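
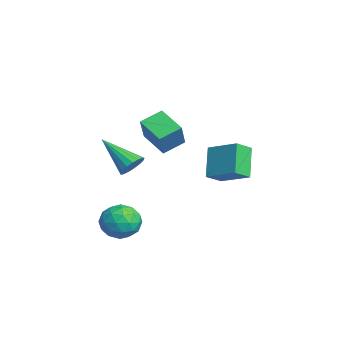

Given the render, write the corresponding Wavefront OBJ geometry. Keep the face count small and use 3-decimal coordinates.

v -1.255 -2.858 -3.37
v -0.604 -2.076 -3.21
v -0.576 -3.684 -2.09
v 0.075 -2.902 -1.93
v -0.931 -2.784 -1.736
v -1.35 -2.273 -2.527
v 0.17 -3.487 -2.773
v -0.249 -2.976 -3.564
v 0.277 -2.464 -2.841
v -0.403 -2.03 -2.2
v -0.777 -3.73 -3.1
v -1.457 -3.296 -2.459
v -0.989 -2.395 -3.402
v -0.191 -3.365 -1.898
v -0.782 -3.296 -1.784
v -0.4 -2.836 -1.69
v -1.427 -2.511 -3.001
v -1.045 -2.051 -2.907
v -1.237 -2.467 -2.041
v -0.135 -3.709 -2.393
v 0.247 -3.249 -2.299
v -0.78 -2.924 -3.61
v -0.398 -2.464 -3.516
v 0.057 -3.293 -3.259
v -0.089 -2.163 -3.091
v 0.31 -2.648 -2.339
v 0.366 -2.992 -2.834
v 0.12 -2.692 -3.299
v -0.488 -1.907 -2.715
v -0.09 -2.393 -1.962
v -0.681 -2.323 -1.848
v -0.927 -2.023 -2.313
v 0.029 -2.136 -2.498
v -1.09 -3.367 -3.338
v -0.692 -3.853 -2.585
v -0.253 -3.737 -2.987
v -0.499 -3.437 -3.452
v -1.49 -3.112 -2.961
v -1.091 -3.597 -2.209
v -1.3 -3.068 -2.001
v -1.546 -2.768 -2.466
v -1.209 -3.624 -2.802
v -2.802 2.315 -1.66
v -2.385 1.488 -1.105
v -3.904 2.676 -0.297
v -3.487 1.849 0.259
v -1.613 3.371 -0.979
v -1.196 2.544 -0.423
v -2.715 3.732 0.385
v -2.298 2.905 0.94
v -1.071 -0.807 1.21
v -2.32 -1.42 1.823
v -1.364 0.258 1.679
v -2.612 -0.355 2.292
v -0.288 -1.145 2.468
v -1.536 -1.758 3.081
v -0.58 -0.08 2.937
v -1.829 -0.693 3.55
v -0.728 -2.286 0.709
v -0.35 -2.086 1.276
v -1.992 -3.414 1.951
v -0.589 -1.847 1.25
v -0.861 -1.708 1.1
v -1.102 -1.701 0.86
v -1.257 -1.829 0.586
v -1.292 -2.061 0.341
v -1.197 -2.344 0.179
v -0.995 -2.615 0.139
v -0.732 -2.81 0.23
v -0.468 -2.885 0.431
v -0.263 -2.822 0.695
v -0.166 -2.637 0.963
v -0.197 -2.372 1.172
f 1 38 17
f 38 12 41
f 17 41 6
f 38 41 17
f 1 17 13
f 17 6 18
f 13 18 2
f 17 18 13
f 1 13 22
f 13 2 23
f 22 23 8
f 13 23 22
f 1 22 34
f 22 8 37
f 34 37 11
f 22 37 34
f 1 34 38
f 34 11 42
f 38 42 12
f 34 42 38
f 2 18 29
f 18 6 32
f 29 32 10
f 18 32 29
f 6 41 19
f 41 12 40
f 19 40 5
f 41 40 19
f 12 42 39
f 42 11 35
f 39 35 3
f 42 35 39
f 11 37 36
f 37 8 24
f 36 24 7
f 37 24 36
f 8 23 28
f 23 2 25
f 28 25 9
f 23 25 28
f 4 30 16
f 30 10 31
f 16 31 5
f 30 31 16
f 4 16 14
f 16 5 15
f 14 15 3
f 16 15 14
f 4 14 21
f 14 3 20
f 21 20 7
f 14 20 21
f 4 21 26
f 21 7 27
f 26 27 9
f 21 27 26
f 4 26 30
f 26 9 33
f 30 33 10
f 26 33 30
f 5 31 19
f 31 10 32
f 19 32 6
f 31 32 19
f 3 15 39
f 15 5 40
f 39 40 12
f 15 40 39
f 7 20 36
f 20 3 35
f 36 35 11
f 20 35 36
f 9 27 28
f 27 7 24
f 28 24 8
f 27 24 28
f 10 33 29
f 33 9 25
f 29 25 2
f 33 25 29
f 44 46 43
f 47 44 43
f 43 46 45
f 45 47 43
f 44 50 46
f 48 44 47
f 48 50 44
f 46 50 45
f 49 47 45
f 45 50 49
f 49 48 47
f 50 48 49
f 52 54 51
f 55 52 51
f 51 54 53
f 53 55 51
f 52 58 54
f 56 52 55
f 56 58 52
f 54 58 53
f 57 55 53
f 53 58 57
f 57 56 55
f 58 56 57
f 60 59 62
f 60 62 61
f 62 59 63
f 62 63 61
f 63 59 64
f 63 64 61
f 64 59 65
f 64 65 61
f 65 59 66
f 65 66 61
f 66 59 67
f 66 67 61
f 67 59 68
f 67 68 61
f 68 59 69
f 68 69 61
f 69 59 70
f 69 70 61
f 70 59 71
f 70 71 61
f 71 59 72
f 71 72 61
f 72 59 73
f 72 73 61
f 73 59 60
f 73 60 61



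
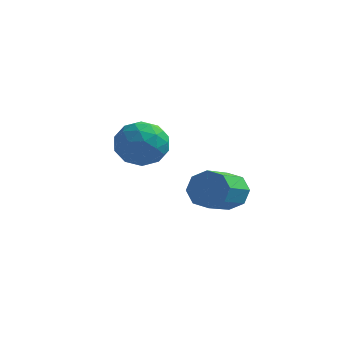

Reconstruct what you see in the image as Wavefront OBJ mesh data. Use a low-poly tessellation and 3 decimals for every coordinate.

v -3.047 0.801 3.561
v -2.067 0.137 3.667
v -3.713 -0.397 2.213
v -2.733 -1.061 2.319
v -3.525 -1.027 3.203
v -3.114 -0.286 4.037
v -2.666 0.026 1.843
v -2.255 0.767 2.677
v -1.832 -0.341 2.605
v -2.363 -0.992 3.446
v -3.417 0.732 2.434
v -3.948 0.081 3.275
v -2.499 0.574 3.732
v -3.281 -0.834 2.148
v -3.747 -0.814 2.668
v -3.171 -1.204 2.73
v -3.114 0.325 3.95
v -2.538 -0.065 4.012
v -3.395 -0.749 3.739
v -3.242 -0.195 1.868
v -2.666 -0.585 1.93
v -2.609 0.944 3.15
v -2.033 0.554 3.212
v -2.385 0.489 2.141
v -1.784 -0.097 3.17
v -2.176 -0.801 2.378
v -2.136 -0.162 2.099
v -1.895 0.273 2.588
v -2.096 -0.479 3.664
v -2.488 -1.184 2.872
v -2.953 -1.164 3.392
v -2.712 -0.728 3.882
v -1.958 -0.761 3.04
v -3.292 0.924 3.008
v -3.684 0.219 2.216
v -3.068 0.468 1.998
v -2.827 0.904 2.488
v -3.604 0.541 3.502
v -3.996 -0.163 2.71
v -3.885 -0.533 3.292
v -3.644 -0.098 3.781
v -3.822 0.501 2.84
v 1.534 -1.943 1.807
v 2.013 -1.673 2.507
v 1.885 -3.326 3.233
v 1.406 -3.597 2.533
v 1.344 -1.582 2.598
v 1.216 -3.235 3.324
v 0.786 -1.702 2.225
v 0.658 -3.355 2.951
v 0.667 -1.964 1.608
v 0.539 -3.617 2.334
v 1.055 -2.214 1.107
v 0.927 -3.867 1.833
v 1.724 -2.305 1.016
v 1.596 -3.958 1.742
v 2.282 -2.185 1.389
v 2.154 -3.838 2.115
v 2.401 -1.923 2.006
v 2.273 -3.576 2.732
f 1 38 17
f 38 12 41
f 17 41 6
f 38 41 17
f 1 17 13
f 17 6 18
f 13 18 2
f 17 18 13
f 1 13 22
f 13 2 23
f 22 23 8
f 13 23 22
f 1 22 34
f 22 8 37
f 34 37 11
f 22 37 34
f 1 34 38
f 34 11 42
f 38 42 12
f 34 42 38
f 2 18 29
f 18 6 32
f 29 32 10
f 18 32 29
f 6 41 19
f 41 12 40
f 19 40 5
f 41 40 19
f 12 42 39
f 42 11 35
f 39 35 3
f 42 35 39
f 11 37 36
f 37 8 24
f 36 24 7
f 37 24 36
f 8 23 28
f 23 2 25
f 28 25 9
f 23 25 28
f 4 30 16
f 30 10 31
f 16 31 5
f 30 31 16
f 4 16 14
f 16 5 15
f 14 15 3
f 16 15 14
f 4 14 21
f 14 3 20
f 21 20 7
f 14 20 21
f 4 21 26
f 21 7 27
f 26 27 9
f 21 27 26
f 4 26 30
f 26 9 33
f 30 33 10
f 26 33 30
f 5 31 19
f 31 10 32
f 19 32 6
f 31 32 19
f 3 15 39
f 15 5 40
f 39 40 12
f 15 40 39
f 7 20 36
f 20 3 35
f 36 35 11
f 20 35 36
f 9 27 28
f 27 7 24
f 28 24 8
f 27 24 28
f 10 33 29
f 33 9 25
f 29 25 2
f 33 25 29
f 44 43 47
f 44 47 45
f 45 47 48
f 45 48 46
f 47 43 49
f 47 49 48
f 48 49 50
f 48 50 46
f 49 43 51
f 49 51 50
f 50 51 52
f 50 52 46
f 51 43 53
f 51 53 52
f 52 53 54
f 52 54 46
f 53 43 55
f 53 55 54
f 54 55 56
f 54 56 46
f 55 43 57
f 55 57 56
f 56 57 58
f 56 58 46
f 57 43 59
f 57 59 58
f 58 59 60
f 58 60 46
f 59 43 44
f 59 44 60
f 60 44 45
f 60 45 46



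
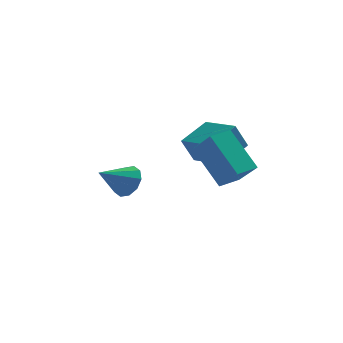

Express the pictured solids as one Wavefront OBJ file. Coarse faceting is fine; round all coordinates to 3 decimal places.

v -2.112 2.096 -0.33
v -1.871 2.495 0.393
v -3.188 1.224 0.51
v -2.267 2.775 0.175
v -2.604 2.795 -0.236
v -2.753 2.548 -0.682
v -2.657 2.129 -0.994
v -2.353 1.697 -1.053
v -1.956 1.418 -0.835
v -1.619 1.397 -0.424
v -1.471 1.644 0.022
v -1.567 2.063 0.334
v 2.022 -2.864 1.767
v 2.757 -3.721 2.829
v 0.916 -1.891 3.32
v 1.651 -2.748 4.381
v 2.749 -2.152 1.839
v 3.484 -3.009 2.9
v 1.643 -1.179 3.391
v 2.378 -2.036 4.453
v 0.798 0.352 1.763
v 0.301 0.1 2.915
v 1.708 1.475 2.401
v 1.21 1.223 3.553
v 2.05 -0.823 2.047
v 1.552 -1.075 3.199
v 2.959 0.3 2.685
v 2.462 0.048 3.837
f 2 1 4
f 2 4 3
f 4 1 5
f 4 5 3
f 5 1 6
f 5 6 3
f 6 1 7
f 6 7 3
f 7 1 8
f 7 8 3
f 8 1 9
f 8 9 3
f 9 1 10
f 9 10 3
f 10 1 11
f 10 11 3
f 11 1 12
f 11 12 3
f 12 1 2
f 12 2 3
f 14 16 13
f 17 14 13
f 13 16 15
f 15 17 13
f 14 20 16
f 18 14 17
f 18 20 14
f 16 20 15
f 19 17 15
f 15 20 19
f 19 18 17
f 20 18 19
f 22 24 21
f 25 22 21
f 21 24 23
f 23 25 21
f 22 28 24
f 26 22 25
f 26 28 22
f 24 28 23
f 27 25 23
f 23 28 27
f 27 26 25
f 28 26 27



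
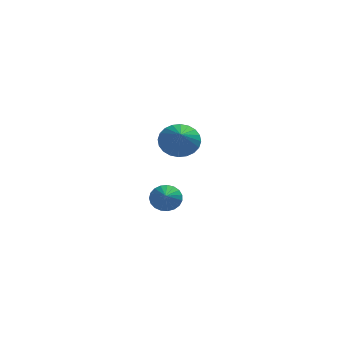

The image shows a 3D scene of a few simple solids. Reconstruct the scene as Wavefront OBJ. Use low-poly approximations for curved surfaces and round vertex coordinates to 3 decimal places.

v -1.619 3.467 1.7
v -0.817 3.905 2.257
v -1.581 2.153 2.68
v -1.149 4.05 2.464
v -1.553 4.107 2.555
v -1.966 4.066 2.516
v -2.327 3.934 2.353
v -2.58 3.73 2.09
v -2.687 3.487 1.768
v -2.631 3.241 1.436
v -2.421 3.029 1.144
v -2.089 2.884 0.936
v -1.686 2.828 0.845
v -1.272 2.869 0.884
v -0.911 3.001 1.047
v -0.658 3.204 1.31
v -0.551 3.447 1.632
v -0.607 3.694 1.964
v -2.363 -2.88 0.771
v -1.98 -2.533 1.342
v -2.397 -3.86 1.389
v -2.284 -2.473 1.42
v -2.602 -2.483 1.386
v -2.879 -2.562 1.246
v -3.067 -2.696 1.023
v -3.133 -2.861 0.757
v -3.065 -3.03 0.494
v -2.877 -3.173 0.278
v -2.599 -3.265 0.147
v -2.281 -3.29 0.124
v -1.977 -3.244 0.213
v -1.739 -3.136 0.399
v -1.61 -2.983 0.649
v -1.61 -2.812 0.919
v -1.741 -2.653 1.165
f 2 1 4
f 2 4 3
f 4 1 5
f 4 5 3
f 5 1 6
f 5 6 3
f 6 1 7
f 6 7 3
f 7 1 8
f 7 8 3
f 8 1 9
f 8 9 3
f 9 1 10
f 9 10 3
f 10 1 11
f 10 11 3
f 11 1 12
f 11 12 3
f 12 1 13
f 12 13 3
f 13 1 14
f 13 14 3
f 14 1 15
f 14 15 3
f 15 1 16
f 15 16 3
f 16 1 17
f 16 17 3
f 17 1 18
f 17 18 3
f 18 1 2
f 18 2 3
f 20 19 22
f 20 22 21
f 22 19 23
f 22 23 21
f 23 19 24
f 23 24 21
f 24 19 25
f 24 25 21
f 25 19 26
f 25 26 21
f 26 19 27
f 26 27 21
f 27 19 28
f 27 28 21
f 28 19 29
f 28 29 21
f 29 19 30
f 29 30 21
f 30 19 31
f 30 31 21
f 31 19 32
f 31 32 21
f 32 19 33
f 32 33 21
f 33 19 34
f 33 34 21
f 34 19 35
f 34 35 21
f 35 19 20
f 35 20 21



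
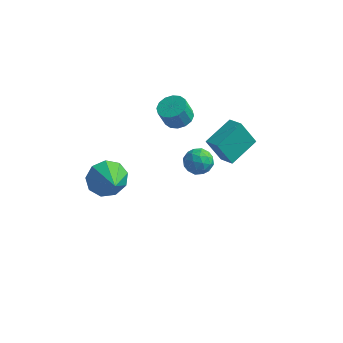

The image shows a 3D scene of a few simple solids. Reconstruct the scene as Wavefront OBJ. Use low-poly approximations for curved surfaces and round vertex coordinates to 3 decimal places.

v -1.576 -3.433 2.633
v -0.788 -2.699 2.71
v -0.604 -4.567 3.507
v -1.243 -2.642 3.289
v -1.853 -2.956 3.561
v -2.334 -3.493 3.399
v -2.46 -4.002 2.879
v -2.172 -4.244 2.243
v -1.605 -4.108 1.79
v -1.024 -3.655 1.732
v -0.701 -3.099 2.095
v 2.63 1.076 1.637
v 1.87 0.881 3.009
v 3.269 2.7 2.222
v 2.51 2.504 3.593
v 3.41 0.636 2.007
v 2.651 0.44 3.378
v 4.05 2.259 2.591
v 3.29 2.064 3.963
v -0.501 3.053 2.133
v 0.25 3.266 2.383
v -0.028 2.96 3.477
v -0.779 2.747 3.227
v 0.017 3.618 2.422
v -0.26 3.312 3.517
v -0.355 3.82 2.384
v -0.632 3.514 3.479
v -0.766 3.815 2.279
v -1.043 3.509 3.373
v -1.106 3.607 2.134
v -1.384 3.301 3.229
v -1.284 3.25 1.989
v -1.562 2.944 3.084
v -1.252 2.84 1.883
v -1.53 2.534 2.977
v -1.02 2.488 1.843
v -1.297 2.182 2.938
v -0.648 2.286 1.881
v -0.925 1.98 2.976
v -0.237 2.291 1.987
v -0.514 1.985 3.081
v 0.104 2.499 2.131
v -0.174 2.193 3.226
v 0.282 2.856 2.276
v 0.004 2.55 3.371
v 0.511 2.423 0.021
v 1.051 2.404 0.679
v 1.129 1.316 -0.519
v 1.669 1.297 0.139
v 0.847 1.108 0.258
v 0.465 1.793 0.591
v 1.715 1.927 -0.431
v 1.333 2.612 -0.098
v 1.795 2.098 0.399
v 1.259 1.591 0.825
v 0.921 2.129 -0.665
v 0.385 1.622 -0.239
v 0.727 2.511 0.397
v 1.453 1.209 -0.237
v 0.97 1.098 -0.167
v 1.288 1.087 0.22
v 0.382 2.151 0.345
v 0.7 2.14 0.732
v 0.58 1.378 0.485
v 1.48 1.58 -0.572
v 1.798 1.569 -0.185
v 0.892 2.633 -0.06
v 1.21 2.622 0.327
v 1.6 2.342 -0.325
v 1.482 2.32 0.62
v 1.845 1.669 0.303
v 1.872 2.039 -0.033
v 1.647 2.442 0.163
v 1.167 2.022 0.87
v 1.53 1.371 0.553
v 1.047 1.26 0.623
v 0.822 1.663 0.818
v 1.604 1.842 0.706
v 0.65 2.349 -0.393
v 1.013 1.698 -0.71
v 1.358 2.057 -0.658
v 1.133 2.46 -0.463
v 0.335 2.051 -0.143
v 0.698 1.4 -0.46
v 0.533 1.278 -0.003
v 0.308 1.681 0.193
v 0.576 1.878 -0.546
f 2 1 4
f 2 4 3
f 4 1 5
f 4 5 3
f 5 1 6
f 5 6 3
f 6 1 7
f 6 7 3
f 7 1 8
f 7 8 3
f 8 1 9
f 8 9 3
f 9 1 10
f 9 10 3
f 10 1 11
f 10 11 3
f 11 1 2
f 11 2 3
f 13 15 12
f 16 13 12
f 12 15 14
f 14 16 12
f 13 19 15
f 17 13 16
f 17 19 13
f 15 19 14
f 18 16 14
f 14 19 18
f 18 17 16
f 19 17 18
f 21 20 24
f 21 24 22
f 22 24 25
f 22 25 23
f 24 20 26
f 24 26 25
f 25 26 27
f 25 27 23
f 26 20 28
f 26 28 27
f 27 28 29
f 27 29 23
f 28 20 30
f 28 30 29
f 29 30 31
f 29 31 23
f 30 20 32
f 30 32 31
f 31 32 33
f 31 33 23
f 32 20 34
f 32 34 33
f 33 34 35
f 33 35 23
f 34 20 36
f 34 36 35
f 35 36 37
f 35 37 23
f 36 20 38
f 36 38 37
f 37 38 39
f 37 39 23
f 38 20 40
f 38 40 39
f 39 40 41
f 39 41 23
f 40 20 42
f 40 42 41
f 41 42 43
f 41 43 23
f 42 20 44
f 42 44 43
f 43 44 45
f 43 45 23
f 44 20 21
f 44 21 45
f 45 21 22
f 45 22 23
f 46 83 62
f 83 57 86
f 62 86 51
f 83 86 62
f 46 62 58
f 62 51 63
f 58 63 47
f 62 63 58
f 46 58 67
f 58 47 68
f 67 68 53
f 58 68 67
f 46 67 79
f 67 53 82
f 79 82 56
f 67 82 79
f 46 79 83
f 79 56 87
f 83 87 57
f 79 87 83
f 47 63 74
f 63 51 77
f 74 77 55
f 63 77 74
f 51 86 64
f 86 57 85
f 64 85 50
f 86 85 64
f 57 87 84
f 87 56 80
f 84 80 48
f 87 80 84
f 56 82 81
f 82 53 69
f 81 69 52
f 82 69 81
f 53 68 73
f 68 47 70
f 73 70 54
f 68 70 73
f 49 75 61
f 75 55 76
f 61 76 50
f 75 76 61
f 49 61 59
f 61 50 60
f 59 60 48
f 61 60 59
f 49 59 66
f 59 48 65
f 66 65 52
f 59 65 66
f 49 66 71
f 66 52 72
f 71 72 54
f 66 72 71
f 49 71 75
f 71 54 78
f 75 78 55
f 71 78 75
f 50 76 64
f 76 55 77
f 64 77 51
f 76 77 64
f 48 60 84
f 60 50 85
f 84 85 57
f 60 85 84
f 52 65 81
f 65 48 80
f 81 80 56
f 65 80 81
f 54 72 73
f 72 52 69
f 73 69 53
f 72 69 73
f 55 78 74
f 78 54 70
f 74 70 47
f 78 70 74



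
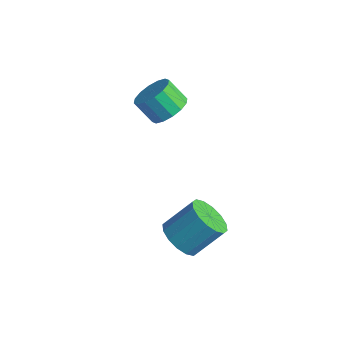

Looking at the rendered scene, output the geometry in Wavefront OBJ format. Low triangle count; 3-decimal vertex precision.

v -0.319 0.651 3.237
v 0.273 0.263 3.587
v -0.388 -0.019 4.393
v -0.981 0.369 4.043
v 0.293 0.643 3.736
v -0.368 0.361 4.542
v 0.148 1.025 3.752
v -0.513 0.743 4.558
v -0.121 1.307 3.629
v -0.782 1.025 4.435
v -0.444 1.414 3.402
v -1.105 1.132 4.208
v -0.733 1.315 3.13
v -1.394 1.033 3.936
v -0.912 1.039 2.887
v -1.573 0.757 3.693
v -0.932 0.659 2.738
v -1.593 0.377 3.544
v -0.787 0.277 2.722
v -1.448 -0.005 3.528
v -0.518 -0.005 2.845
v -1.179 -0.287 3.651
v -0.195 -0.112 3.072
v -0.856 -0.394 3.878
v 0.094 -0.013 3.344
v -0.567 -0.295 4.15
v 3.006 -1.859 0.017
v 3.638 -1.618 -0.497
v 4.107 -0.659 0.529
v 3.474 -0.901 1.043
v 3.303 -1.349 -0.595
v 3.772 -0.391 0.431
v 2.888 -1.218 -0.528
v 3.357 -0.26 0.498
v 2.505 -1.258 -0.316
v 2.974 -0.3 0.71
v 2.256 -1.459 -0.014
v 2.725 -0.501 1.012
v 2.208 -1.768 0.296
v 2.677 -0.81 1.322
v 2.373 -2.101 0.531
v 2.842 -1.142 1.557
v 2.708 -2.369 0.629
v 3.177 -1.411 1.655
v 3.123 -2.5 0.562
v 3.592 -1.542 1.588
v 3.506 -2.46 0.35
v 3.975 -1.502 1.376
v 3.755 -2.259 0.048
v 4.224 -1.301 1.074
v 3.803 -1.95 -0.262
v 4.272 -0.992 0.764
f 2 1 5
f 2 5 3
f 3 5 6
f 3 6 4
f 5 1 7
f 5 7 6
f 6 7 8
f 6 8 4
f 7 1 9
f 7 9 8
f 8 9 10
f 8 10 4
f 9 1 11
f 9 11 10
f 10 11 12
f 10 12 4
f 11 1 13
f 11 13 12
f 12 13 14
f 12 14 4
f 13 1 15
f 13 15 14
f 14 15 16
f 14 16 4
f 15 1 17
f 15 17 16
f 16 17 18
f 16 18 4
f 17 1 19
f 17 19 18
f 18 19 20
f 18 20 4
f 19 1 21
f 19 21 20
f 20 21 22
f 20 22 4
f 21 1 23
f 21 23 22
f 22 23 24
f 22 24 4
f 23 1 25
f 23 25 24
f 24 25 26
f 24 26 4
f 25 1 2
f 25 2 26
f 26 2 3
f 26 3 4
f 28 27 31
f 28 31 29
f 29 31 32
f 29 32 30
f 31 27 33
f 31 33 32
f 32 33 34
f 32 34 30
f 33 27 35
f 33 35 34
f 34 35 36
f 34 36 30
f 35 27 37
f 35 37 36
f 36 37 38
f 36 38 30
f 37 27 39
f 37 39 38
f 38 39 40
f 38 40 30
f 39 27 41
f 39 41 40
f 40 41 42
f 40 42 30
f 41 27 43
f 41 43 42
f 42 43 44
f 42 44 30
f 43 27 45
f 43 45 44
f 44 45 46
f 44 46 30
f 45 27 47
f 45 47 46
f 46 47 48
f 46 48 30
f 47 27 49
f 47 49 48
f 48 49 50
f 48 50 30
f 49 27 51
f 49 51 50
f 50 51 52
f 50 52 30
f 51 27 28
f 51 28 52
f 52 28 29
f 52 29 30



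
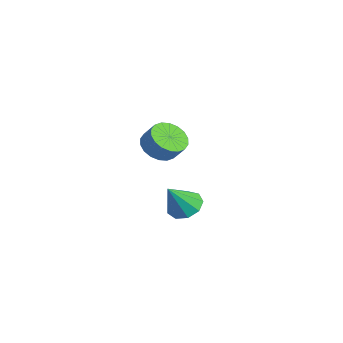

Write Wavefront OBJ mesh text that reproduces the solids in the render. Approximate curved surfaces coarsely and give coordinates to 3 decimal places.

v 2.533 -1.523 -4.257
v 3.039 -2.053 -4.797
v 3.147 -2.437 -2.783
v 3.366 -1.553 -4.622
v 3.303 -1.038 -4.277
v 2.88 -0.751 -3.922
v 2.295 -0.824 -3.724
v 1.821 -1.224 -3.775
v 1.68 -1.764 -4.052
v 1.938 -2.191 -4.424
v 2.475 -2.305 -4.718
v -3.528 -1.482 -3.418
v -2.645 -1.656 -3.918
v -2.088 -1.231 -3.082
v -2.972 -1.058 -2.582
v -2.759 -1.234 -4.056
v -2.202 -0.81 -3.22
v -3.025 -0.861 -4.068
v -2.469 -0.437 -3.232
v -3.392 -0.611 -3.951
v -2.835 -0.187 -3.115
v -3.785 -0.534 -3.728
v -3.228 -0.11 -2.892
v -4.127 -0.645 -3.444
v -3.571 -0.22 -2.608
v -4.351 -0.921 -3.155
v -3.795 -0.497 -2.319
v -4.412 -1.309 -2.918
v -3.855 -0.884 -2.082
v -4.298 -1.73 -2.78
v -3.741 -1.306 -1.944
v -4.031 -2.103 -2.768
v -3.475 -1.679 -1.932
v -3.665 -2.353 -2.885
v -3.108 -1.929 -2.049
v -3.272 -2.43 -3.108
v -2.715 -2.006 -2.272
v -2.929 -2.32 -3.392
v -2.373 -1.895 -2.556
v -2.705 -2.043 -3.681
v -2.149 -1.619 -2.845
f 2 1 4
f 2 4 3
f 4 1 5
f 4 5 3
f 5 1 6
f 5 6 3
f 6 1 7
f 6 7 3
f 7 1 8
f 7 8 3
f 8 1 9
f 8 9 3
f 9 1 10
f 9 10 3
f 10 1 11
f 10 11 3
f 11 1 2
f 11 2 3
f 13 12 16
f 13 16 14
f 14 16 17
f 14 17 15
f 16 12 18
f 16 18 17
f 17 18 19
f 17 19 15
f 18 12 20
f 18 20 19
f 19 20 21
f 19 21 15
f 20 12 22
f 20 22 21
f 21 22 23
f 21 23 15
f 22 12 24
f 22 24 23
f 23 24 25
f 23 25 15
f 24 12 26
f 24 26 25
f 25 26 27
f 25 27 15
f 26 12 28
f 26 28 27
f 27 28 29
f 27 29 15
f 28 12 30
f 28 30 29
f 29 30 31
f 29 31 15
f 30 12 32
f 30 32 31
f 31 32 33
f 31 33 15
f 32 12 34
f 32 34 33
f 33 34 35
f 33 35 15
f 34 12 36
f 34 36 35
f 35 36 37
f 35 37 15
f 36 12 38
f 36 38 37
f 37 38 39
f 37 39 15
f 38 12 40
f 38 40 39
f 39 40 41
f 39 41 15
f 40 12 13
f 40 13 41
f 41 13 14
f 41 14 15



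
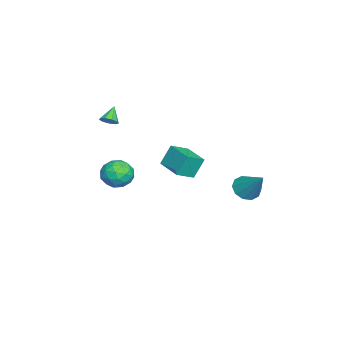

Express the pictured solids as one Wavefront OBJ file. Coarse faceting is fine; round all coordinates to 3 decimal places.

v -1.241 3.323 -2.395
v -0.744 3.681 -2.998
v -0.239 4.337 -0.965
v -1.166 3.995 -2.925
v -1.617 4.053 -2.65
v -1.924 3.832 -2.277
v -1.971 3.416 -1.95
v -1.739 2.964 -1.792
v -1.317 2.65 -1.865
v -0.866 2.592 -2.14
v -0.558 2.814 -2.513
v -0.511 3.229 -2.841
v 0.133 -3.846 2.672
v 0.493 -3.592 2.984
v -0.613 -3.714 3.428
v 0.318 -3.348 2.768
v 0.056 -3.337 2.508
v -0.17 -3.564 2.325
v -0.254 -3.923 2.304
v -0.158 -4.246 2.455
v 0.075 -4.381 2.708
v 0.335 -4.266 2.944
v 0.5 -3.954 3.053
v -1.236 -0.431 -1.119
v -1.591 0.071 0.094
v -0.041 0.672 -1.225
v -0.396 1.174 -0.012
v -0.464 -1.214 -0.568
v -0.819 -0.712 0.645
v 0.731 -0.111 -0.674
v 0.376 0.391 0.539
v 3.163 -2.519 1.441
v 3.839 -1.892 1.228
v 3.521 -3.328 0.192
v 4.197 -2.701 -0.021
v 4.296 -3.266 0.731
v 4.075 -2.766 1.504
v 3.285 -2.454 -0.084
v 3.064 -1.954 0.689
v 3.915 -1.852 0.286
v 4.539 -2.354 0.79
v 2.821 -2.866 0.63
v 3.445 -3.368 1.134
v 3.47 -2.134 1.445
v 3.89 -3.086 -0.025
v 3.948 -3.418 0.418
v 4.345 -3.049 0.293
v 3.608 -2.648 1.606
v 4.006 -2.28 1.481
v 4.274 -3.087 1.189
v 3.354 -2.94 -0.061
v 3.752 -2.572 -0.186
v 3.015 -2.171 1.127
v 3.412 -1.802 1.002
v 3.086 -2.133 0.231
v 3.912 -1.742 0.765
v 4.122 -2.218 0.031
v 3.586 -2.073 -0.006
v 3.456 -1.779 0.448
v 4.279 -2.037 1.061
v 4.489 -2.513 0.327
v 4.547 -2.845 0.769
v 4.417 -2.551 1.223
v 4.323 -2.014 0.507
v 2.871 -2.707 1.093
v 3.081 -3.183 0.359
v 2.943 -2.669 0.197
v 2.813 -2.375 0.651
v 3.238 -3.002 1.389
v 3.448 -3.478 0.655
v 3.904 -3.441 0.972
v 3.774 -3.147 1.426
v 3.037 -3.206 0.913
f 2 1 4
f 2 4 3
f 4 1 5
f 4 5 3
f 5 1 6
f 5 6 3
f 6 1 7
f 6 7 3
f 7 1 8
f 7 8 3
f 8 1 9
f 8 9 3
f 9 1 10
f 9 10 3
f 10 1 11
f 10 11 3
f 11 1 12
f 11 12 3
f 12 1 2
f 12 2 3
f 14 13 16
f 14 16 15
f 16 13 17
f 16 17 15
f 17 13 18
f 17 18 15
f 18 13 19
f 18 19 15
f 19 13 20
f 19 20 15
f 20 13 21
f 20 21 15
f 21 13 22
f 21 22 15
f 22 13 23
f 22 23 15
f 23 13 14
f 23 14 15
f 25 27 24
f 28 25 24
f 24 27 26
f 26 28 24
f 25 31 27
f 29 25 28
f 29 31 25
f 27 31 26
f 30 28 26
f 26 31 30
f 30 29 28
f 31 29 30
f 32 69 48
f 69 43 72
f 48 72 37
f 69 72 48
f 32 48 44
f 48 37 49
f 44 49 33
f 48 49 44
f 32 44 53
f 44 33 54
f 53 54 39
f 44 54 53
f 32 53 65
f 53 39 68
f 65 68 42
f 53 68 65
f 32 65 69
f 65 42 73
f 69 73 43
f 65 73 69
f 33 49 60
f 49 37 63
f 60 63 41
f 49 63 60
f 37 72 50
f 72 43 71
f 50 71 36
f 72 71 50
f 43 73 70
f 73 42 66
f 70 66 34
f 73 66 70
f 42 68 67
f 68 39 55
f 67 55 38
f 68 55 67
f 39 54 59
f 54 33 56
f 59 56 40
f 54 56 59
f 35 61 47
f 61 41 62
f 47 62 36
f 61 62 47
f 35 47 45
f 47 36 46
f 45 46 34
f 47 46 45
f 35 45 52
f 45 34 51
f 52 51 38
f 45 51 52
f 35 52 57
f 52 38 58
f 57 58 40
f 52 58 57
f 35 57 61
f 57 40 64
f 61 64 41
f 57 64 61
f 36 62 50
f 62 41 63
f 50 63 37
f 62 63 50
f 34 46 70
f 46 36 71
f 70 71 43
f 46 71 70
f 38 51 67
f 51 34 66
f 67 66 42
f 51 66 67
f 40 58 59
f 58 38 55
f 59 55 39
f 58 55 59
f 41 64 60
f 64 40 56
f 60 56 33
f 64 56 60



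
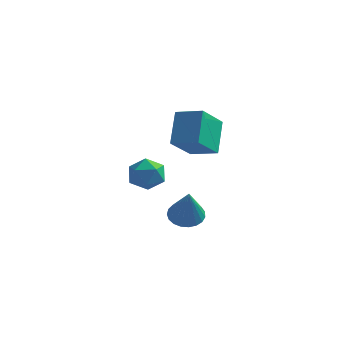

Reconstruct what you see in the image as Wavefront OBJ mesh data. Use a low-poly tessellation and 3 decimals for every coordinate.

v 0.275 -1.426 3.403
v 0.004 -0.622 4.401
v 0.402 -0.37 2.587
v 0.13 0.433 3.585
v 1.21 -1.373 3.615
v 0.938 -0.57 4.613
v 1.336 -0.318 2.799
v 1.065 0.486 3.797
v -1.053 -0.533 1.929
v -0.632 -0.541 1.404
v -0.888 -1.599 2.076
v -0.467 -1.607 1.551
v -0.292 -1.289 2.118
v -0.394 -0.63 2.027
v -1.126 -1.51 1.453
v -1.228 -0.851 1.362
v -0.677 -1.144 1.11
v -0.162 -1.008 1.521
v -1.358 -1.132 1.959
v -0.843 -0.996 2.37
v 0.068 -0.026 -0.272
v 0.555 -0.248 -0.564
v 0.532 -0.694 1.012
v 0.641 -0.025 -0.479
v 0.628 0.198 -0.358
v 0.519 0.382 -0.223
v 0.331 0.496 -0.096
v 0.097 0.519 0.001
v -0.141 0.448 0.05
v -0.344 0.295 0.044
v -0.475 0.087 -0.017
v -0.512 -0.141 -0.122
v -0.449 -0.349 -0.253
v -0.297 -0.501 -0.387
v -0.082 -0.571 -0.501
v 0.159 -0.547 -0.576
v 0.385 -0.432 -0.598
f 2 4 1
f 5 2 1
f 1 4 3
f 3 5 1
f 2 8 4
f 6 2 5
f 6 8 2
f 4 8 3
f 7 5 3
f 3 8 7
f 7 6 5
f 8 6 7
f 9 20 14
f 9 14 10
f 9 10 16
f 9 16 19
f 9 19 20
f 10 14 18
f 14 20 13
f 20 19 11
f 19 16 15
f 16 10 17
f 12 18 13
f 12 13 11
f 12 11 15
f 12 15 17
f 12 17 18
f 13 18 14
f 11 13 20
f 15 11 19
f 17 15 16
f 18 17 10
f 22 21 24
f 22 24 23
f 24 21 25
f 24 25 23
f 25 21 26
f 25 26 23
f 26 21 27
f 26 27 23
f 27 21 28
f 27 28 23
f 28 21 29
f 28 29 23
f 29 21 30
f 29 30 23
f 30 21 31
f 30 31 23
f 31 21 32
f 31 32 23
f 32 21 33
f 32 33 23
f 33 21 34
f 33 34 23
f 34 21 35
f 34 35 23
f 35 21 36
f 35 36 23
f 36 21 37
f 36 37 23
f 37 21 22
f 37 22 23



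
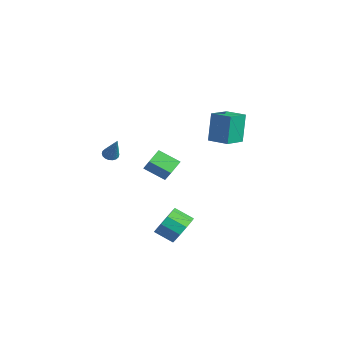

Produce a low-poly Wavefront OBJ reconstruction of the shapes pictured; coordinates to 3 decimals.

v 0.628 0.917 -1.754
v -0.274 -0.12 -0.974
v 0.075 1.785 -1.241
v -0.827 0.748 -0.46
v 1.587 0.892 -0.68
v 0.685 -0.145 0.101
v 1.034 1.76 -0.166
v 0.132 0.723 0.614
v -1.225 -1.873 0.184
v -0.833 -2.142 -0.071
v -0.135 -1.847 1.836
v -0.776 -1.912 -0.112
v -0.808 -1.675 -0.095
v -0.922 -1.476 -0.022
v -1.097 -1.356 0.091
v -1.297 -1.339 0.223
v -1.483 -1.427 0.347
v -1.618 -1.604 0.439
v -1.675 -1.833 0.48
v -1.643 -2.071 0.463
v -1.529 -2.269 0.39
v -1.354 -2.389 0.277
v -1.154 -2.406 0.145
v -0.968 -2.318 0.021
v 3.53 2.423 2.717
v 3.105 2.81 4.695
v 2.811 3.767 2.3
v 2.386 4.154 4.278
v 4.734 3.106 2.842
v 4.309 3.493 4.82
v 4.015 4.45 2.425
v 3.59 4.837 4.403
v 4.021 0.617 -4.313
v 4.423 0.981 -3.379
v 3.621 0.107 -2.693
v 3.219 -0.257 -3.627
v 3.889 1.351 -3.532
v 3.087 0.477 -2.846
v 3.405 1.441 -3.983
v 2.603 0.567 -3.297
v 3.157 1.216 -4.56
v 2.355 0.342 -3.875
v 3.239 0.762 -5.043
v 2.437 -0.112 -4.358
v 3.619 0.253 -5.247
v 2.817 -0.621 -4.561
v 4.153 -0.117 -5.094
v 3.351 -0.991 -4.408
v 4.637 -0.207 -4.643
v 3.835 -1.081 -3.957
v 4.885 0.018 -4.065
v 4.083 -0.856 -3.38
v 4.803 0.472 -3.582
v 4.001 -0.402 -2.897
f 2 4 1
f 5 2 1
f 1 4 3
f 3 5 1
f 2 8 4
f 6 2 5
f 6 8 2
f 4 8 3
f 7 5 3
f 3 8 7
f 7 6 5
f 8 6 7
f 10 9 12
f 10 12 11
f 12 9 13
f 12 13 11
f 13 9 14
f 13 14 11
f 14 9 15
f 14 15 11
f 15 9 16
f 15 16 11
f 16 9 17
f 16 17 11
f 17 9 18
f 17 18 11
f 18 9 19
f 18 19 11
f 19 9 20
f 19 20 11
f 20 9 21
f 20 21 11
f 21 9 22
f 21 22 11
f 22 9 23
f 22 23 11
f 23 9 24
f 23 24 11
f 24 9 10
f 24 10 11
f 26 28 25
f 29 26 25
f 25 28 27
f 27 29 25
f 26 32 28
f 30 26 29
f 30 32 26
f 28 32 27
f 31 29 27
f 27 32 31
f 31 30 29
f 32 30 31
f 34 33 37
f 34 37 35
f 35 37 38
f 35 38 36
f 37 33 39
f 37 39 38
f 38 39 40
f 38 40 36
f 39 33 41
f 39 41 40
f 40 41 42
f 40 42 36
f 41 33 43
f 41 43 42
f 42 43 44
f 42 44 36
f 43 33 45
f 43 45 44
f 44 45 46
f 44 46 36
f 45 33 47
f 45 47 46
f 46 47 48
f 46 48 36
f 47 33 49
f 47 49 48
f 48 49 50
f 48 50 36
f 49 33 51
f 49 51 50
f 50 51 52
f 50 52 36
f 51 33 53
f 51 53 52
f 52 53 54
f 52 54 36
f 53 33 34
f 53 34 54
f 54 34 35
f 54 35 36



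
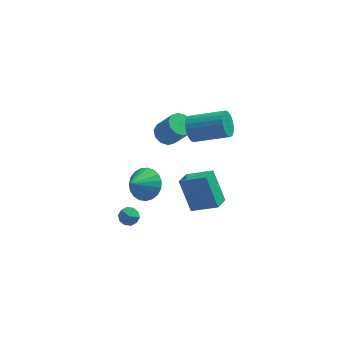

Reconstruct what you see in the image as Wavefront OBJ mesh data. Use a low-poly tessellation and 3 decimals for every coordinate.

v 0.865 3.426 0.426
v 1.49 3.421 0.067
v 2.239 2.949 1.375
v 1.615 2.954 1.734
v 1.436 3.826 0.243
v 2.185 3.354 1.552
v 1.164 4.078 0.489
v 1.913 3.606 1.798
v 0.778 4.081 0.711
v 1.528 3.609 2.02
v 0.426 3.834 0.824
v 1.175 3.362 2.133
v 0.241 3.431 0.785
v 0.99 2.959 2.093
v 0.295 3.026 0.608
v 1.044 2.554 1.917
v 0.567 2.774 0.362
v 1.316 2.302 1.671
v 0.952 2.771 0.14
v 1.702 2.299 1.449
v 1.305 3.018 0.027
v 2.054 2.546 1.336
v -0.394 -1.925 2.036
v 0.363 -2.436 2.257
v -1.146 -2.635 2.964
v 0.39 -2.137 2.508
v 0.282 -1.802 2.677
v 0.057 -1.488 2.735
v -0.246 -1.249 2.673
v -0.575 -1.127 2.5
v -0.872 -1.143 2.246
v -1.087 -1.295 1.957
v -1.182 -1.555 1.681
v -1.141 -1.879 1.466
v -0.97 -2.211 1.35
v -0.7 -2.493 1.353
v -0.377 -2.678 1.473
v -0.057 -2.732 1.691
v 0.205 -2.646 1.968
v 1.724 -3.897 1.908
v 1.185 -3.004 3.412
v 2.123 -3.12 1.59
v 1.584 -2.227 3.093
v 2.996 -4.273 2.587
v 2.457 -3.38 4.09
v 3.395 -3.496 2.268
v 2.856 -2.603 3.772
v -1.233 -1.172 -1.569
v -0.75 -1.199 -1.164
v -1.69 -1.941 -1.076
v -1.207 -1.968 -0.671
v -1.597 -1.473 -0.664
v -1.315 -0.997 -0.968
v -1.125 -2.143 -1.272
v -0.843 -1.667 -1.576
v -0.683 -1.799 -0.98
v -0.975 -1.385 -0.604
v -1.465 -1.755 -1.636
v -1.757 -1.341 -1.26
v 2.051 1.437 2.921
v 2.25 1.095 2.261
v 4.049 0.72 2.999
v 3.849 1.063 3.659
v 2.332 1.379 2.206
v 4.13 1.004 2.945
v 2.37 1.672 2.261
v 4.169 1.297 2.999
v 2.36 1.929 2.416
v 4.159 1.555 3.154
v 2.303 2.111 2.648
v 4.102 1.737 3.386
v 2.207 2.191 2.921
v 4.006 1.817 3.659
v 2.088 2.156 3.194
v 3.887 1.782 3.933
v 1.963 2.011 3.426
v 3.762 1.637 4.164
v 1.851 1.78 3.581
v 3.65 1.405 4.319
v 1.77 1.496 3.635
v 3.568 1.121 4.374
v 1.731 1.203 3.581
v 3.53 0.828 4.319
v 1.741 0.945 3.426
v 3.54 0.571 4.164
v 1.798 0.763 3.194
v 3.597 0.389 3.932
v 1.894 0.683 2.921
v 3.693 0.309 3.659
v 2.013 0.718 2.647
v 3.812 0.344 3.386
v 2.138 0.863 2.416
v 3.937 0.489 3.154
f 2 1 5
f 2 5 3
f 3 5 6
f 3 6 4
f 5 1 7
f 5 7 6
f 6 7 8
f 6 8 4
f 7 1 9
f 7 9 8
f 8 9 10
f 8 10 4
f 9 1 11
f 9 11 10
f 10 11 12
f 10 12 4
f 11 1 13
f 11 13 12
f 12 13 14
f 12 14 4
f 13 1 15
f 13 15 14
f 14 15 16
f 14 16 4
f 15 1 17
f 15 17 16
f 16 17 18
f 16 18 4
f 17 1 19
f 17 19 18
f 18 19 20
f 18 20 4
f 19 1 21
f 19 21 20
f 20 21 22
f 20 22 4
f 21 1 2
f 21 2 22
f 22 2 3
f 22 3 4
f 24 23 26
f 24 26 25
f 26 23 27
f 26 27 25
f 27 23 28
f 27 28 25
f 28 23 29
f 28 29 25
f 29 23 30
f 29 30 25
f 30 23 31
f 30 31 25
f 31 23 32
f 31 32 25
f 32 23 33
f 32 33 25
f 33 23 34
f 33 34 25
f 34 23 35
f 34 35 25
f 35 23 36
f 35 36 25
f 36 23 37
f 36 37 25
f 37 23 38
f 37 38 25
f 38 23 39
f 38 39 25
f 39 23 24
f 39 24 25
f 41 43 40
f 44 41 40
f 40 43 42
f 42 44 40
f 41 47 43
f 45 41 44
f 45 47 41
f 43 47 42
f 46 44 42
f 42 47 46
f 46 45 44
f 47 45 46
f 48 59 53
f 48 53 49
f 48 49 55
f 48 55 58
f 48 58 59
f 49 53 57
f 53 59 52
f 59 58 50
f 58 55 54
f 55 49 56
f 51 57 52
f 51 52 50
f 51 50 54
f 51 54 56
f 51 56 57
f 52 57 53
f 50 52 59
f 54 50 58
f 56 54 55
f 57 56 49
f 61 60 64
f 61 64 62
f 62 64 65
f 62 65 63
f 64 60 66
f 64 66 65
f 65 66 67
f 65 67 63
f 66 60 68
f 66 68 67
f 67 68 69
f 67 69 63
f 68 60 70
f 68 70 69
f 69 70 71
f 69 71 63
f 70 60 72
f 70 72 71
f 71 72 73
f 71 73 63
f 72 60 74
f 72 74 73
f 73 74 75
f 73 75 63
f 74 60 76
f 74 76 75
f 75 76 77
f 75 77 63
f 76 60 78
f 76 78 77
f 77 78 79
f 77 79 63
f 78 60 80
f 78 80 79
f 79 80 81
f 79 81 63
f 80 60 82
f 80 82 81
f 81 82 83
f 81 83 63
f 82 60 84
f 82 84 83
f 83 84 85
f 83 85 63
f 84 60 86
f 84 86 85
f 85 86 87
f 85 87 63
f 86 60 88
f 86 88 87
f 87 88 89
f 87 89 63
f 88 60 90
f 88 90 89
f 89 90 91
f 89 91 63
f 90 60 92
f 90 92 91
f 91 92 93
f 91 93 63
f 92 60 61
f 92 61 93
f 93 61 62
f 93 62 63



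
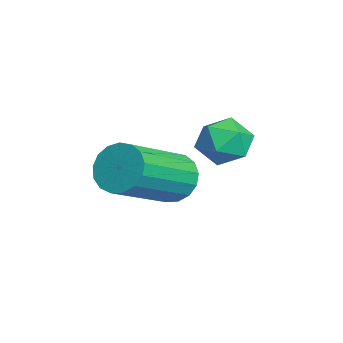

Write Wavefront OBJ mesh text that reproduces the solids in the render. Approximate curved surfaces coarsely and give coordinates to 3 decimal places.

v -2.658 -3.203 1.528
v -2.325 -2.671 1.814
v -1.15 -3.924 2.778
v -1.482 -4.457 2.492
v -2.569 -2.736 2.028
v -1.393 -3.989 2.991
v -2.833 -2.908 2.126
v -1.658 -4.161 3.09
v -3.057 -3.147 2.088
v -1.882 -4.4 3.052
v -3.189 -3.4 1.921
v -2.014 -4.653 2.885
v -3.2 -3.607 1.665
v -2.025 -4.86 2.629
v -3.087 -3.722 1.377
v -1.912 -4.975 2.341
v -2.875 -3.718 1.123
v -1.7 -4.972 2.087
v -2.613 -3.596 0.963
v -1.438 -4.85 1.927
v -2.362 -3.385 0.932
v -1.187 -4.638 1.896
v -2.178 -3.131 1.037
v -1.003 -4.385 2.001
v -2.104 -2.894 1.255
v -0.929 -4.148 2.219
v -2.157 -2.728 1.536
v -0.982 -3.982 2.5
v -3.33 -1.633 1.812
v -2.672 -1.61 2.116
v -3.668 -2.43 2.604
v -3.01 -2.407 2.908
v -3.454 -1.836 2.961
v -3.245 -1.343 2.472
v -3.095 -2.697 2.248
v -2.886 -2.204 1.759
v -2.527 -2.268 2.385
v -2.748 -1.736 2.826
v -3.592 -2.304 1.894
v -3.813 -1.772 2.335
f 2 1 5
f 2 5 3
f 3 5 6
f 3 6 4
f 5 1 7
f 5 7 6
f 6 7 8
f 6 8 4
f 7 1 9
f 7 9 8
f 8 9 10
f 8 10 4
f 9 1 11
f 9 11 10
f 10 11 12
f 10 12 4
f 11 1 13
f 11 13 12
f 12 13 14
f 12 14 4
f 13 1 15
f 13 15 14
f 14 15 16
f 14 16 4
f 15 1 17
f 15 17 16
f 16 17 18
f 16 18 4
f 17 1 19
f 17 19 18
f 18 19 20
f 18 20 4
f 19 1 21
f 19 21 20
f 20 21 22
f 20 22 4
f 21 1 23
f 21 23 22
f 22 23 24
f 22 24 4
f 23 1 25
f 23 25 24
f 24 25 26
f 24 26 4
f 25 1 27
f 25 27 26
f 26 27 28
f 26 28 4
f 27 1 2
f 27 2 28
f 28 2 3
f 28 3 4
f 29 40 34
f 29 34 30
f 29 30 36
f 29 36 39
f 29 39 40
f 30 34 38
f 34 40 33
f 40 39 31
f 39 36 35
f 36 30 37
f 32 38 33
f 32 33 31
f 32 31 35
f 32 35 37
f 32 37 38
f 33 38 34
f 31 33 40
f 35 31 39
f 37 35 36
f 38 37 30



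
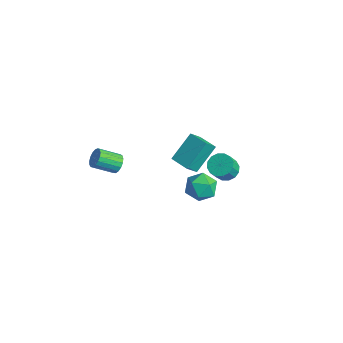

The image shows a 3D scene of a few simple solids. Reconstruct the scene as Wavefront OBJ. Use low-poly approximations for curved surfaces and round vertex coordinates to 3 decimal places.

v 0.352 1.985 -1.92
v 0.956 1.333 -2.398
v -0.816 0.847 -1.842
v -0.212 0.195 -2.32
v 0.004 0.484 -1.378
v 0.726 1.188 -1.426
v -0.586 0.992 -2.814
v 0.136 1.696 -2.862
v 0.376 0.719 -2.951
v 0.741 0.405 -2.063
v -0.601 1.775 -2.177
v -0.236 1.461 -1.289
v 3.721 -0.103 3.494
v 4.306 -0.39 3.187
v 4.524 -0.984 4.159
v 3.939 -0.697 4.466
v 4.426 -0.077 3.351
v 4.644 -0.672 4.323
v 4.358 0.228 3.554
v 4.576 -0.366 4.526
v 4.119 0.445 3.74
v 4.337 -0.15 4.712
v 3.773 0.515 3.86
v 3.991 -0.08 4.832
v 3.413 0.42 3.883
v 3.631 -0.175 4.854
v 3.136 0.184 3.801
v 3.354 -0.41 4.773
v 3.016 -0.128 3.637
v 3.234 -0.723 4.609
v 3.084 -0.434 3.434
v 3.302 -1.028 4.406
v 3.323 -0.65 3.248
v 3.541 -1.245 4.22
v 3.669 -0.72 3.128
v 3.887 -1.315 4.1
v 4.029 -0.625 3.106
v 4.247 -1.22 4.077
v -1.281 0.761 -0.712
v -1.209 0.016 0.148
v -1.463 2.206 0.555
v -1.391 1.461 1.415
v -0.069 0.899 -0.695
v 0.003 0.154 0.165
v -0.251 2.344 0.572
v -0.179 1.599 1.432
v -3.227 -2.193 -0.644
v -2.997 -1.962 -0.105
v -3.624 -3.035 0.623
v -3.853 -3.267 0.084
v -3.264 -1.826 -0.134
v -3.891 -2.899 0.594
v -3.523 -1.773 -0.279
v -4.15 -2.847 0.448
v -3.714 -1.817 -0.509
v -4.341 -2.891 0.219
v -3.793 -1.948 -0.769
v -4.42 -3.021 -0.042
v -3.743 -2.134 -1
v -4.369 -3.207 -0.273
v -3.574 -2.334 -1.15
v -4.2 -3.407 -0.423
v -3.326 -2.502 -1.184
v -3.952 -3.575 -0.457
v -3.055 -2.599 -1.094
v -3.681 -3.672 -0.367
v -2.823 -2.603 -0.901
v -3.45 -3.676 -0.173
v -2.684 -2.514 -0.649
v -3.311 -3.587 0.079
v -2.669 -2.351 -0.395
v -3.296 -3.424 0.332
v -2.782 -2.152 -0.199
v -3.409 -3.225 0.528
f 1 12 6
f 1 6 2
f 1 2 8
f 1 8 11
f 1 11 12
f 2 6 10
f 6 12 5
f 12 11 3
f 11 8 7
f 8 2 9
f 4 10 5
f 4 5 3
f 4 3 7
f 4 7 9
f 4 9 10
f 5 10 6
f 3 5 12
f 7 3 11
f 9 7 8
f 10 9 2
f 14 13 17
f 14 17 15
f 15 17 18
f 15 18 16
f 17 13 19
f 17 19 18
f 18 19 20
f 18 20 16
f 19 13 21
f 19 21 20
f 20 21 22
f 20 22 16
f 21 13 23
f 21 23 22
f 22 23 24
f 22 24 16
f 23 13 25
f 23 25 24
f 24 25 26
f 24 26 16
f 25 13 27
f 25 27 26
f 26 27 28
f 26 28 16
f 27 13 29
f 27 29 28
f 28 29 30
f 28 30 16
f 29 13 31
f 29 31 30
f 30 31 32
f 30 32 16
f 31 13 33
f 31 33 32
f 32 33 34
f 32 34 16
f 33 13 35
f 33 35 34
f 34 35 36
f 34 36 16
f 35 13 37
f 35 37 36
f 36 37 38
f 36 38 16
f 37 13 14
f 37 14 38
f 38 14 15
f 38 15 16
f 40 42 39
f 43 40 39
f 39 42 41
f 41 43 39
f 40 46 42
f 44 40 43
f 44 46 40
f 42 46 41
f 45 43 41
f 41 46 45
f 45 44 43
f 46 44 45
f 48 47 51
f 48 51 49
f 49 51 52
f 49 52 50
f 51 47 53
f 51 53 52
f 52 53 54
f 52 54 50
f 53 47 55
f 53 55 54
f 54 55 56
f 54 56 50
f 55 47 57
f 55 57 56
f 56 57 58
f 56 58 50
f 57 47 59
f 57 59 58
f 58 59 60
f 58 60 50
f 59 47 61
f 59 61 60
f 60 61 62
f 60 62 50
f 61 47 63
f 61 63 62
f 62 63 64
f 62 64 50
f 63 47 65
f 63 65 64
f 64 65 66
f 64 66 50
f 65 47 67
f 65 67 66
f 66 67 68
f 66 68 50
f 67 47 69
f 67 69 68
f 68 69 70
f 68 70 50
f 69 47 71
f 69 71 70
f 70 71 72
f 70 72 50
f 71 47 73
f 71 73 72
f 72 73 74
f 72 74 50
f 73 47 48
f 73 48 74
f 74 48 49
f 74 49 50



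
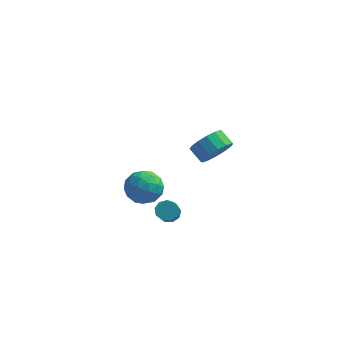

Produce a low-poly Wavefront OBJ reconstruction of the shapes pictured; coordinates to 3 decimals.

v 4.061 0.778 3.263
v 4.561 0.581 4.118
v 3.84 1.064 4.652
v 3.339 1.262 3.797
v 4.749 1.041 3.954
v 4.027 1.524 4.489
v 4.752 1.43 3.606
v 4.03 1.914 4.14
v 4.57 1.645 3.165
v 3.848 2.129 3.7
v 4.251 1.628 2.751
v 3.529 2.111 3.285
v 3.882 1.383 2.474
v 3.16 1.866 3.008
v 3.56 0.976 2.408
v 2.839 1.459 2.942
v 3.373 0.516 2.571
v 2.651 0.999 3.106
v 3.37 0.126 2.92
v 2.648 0.61 3.454
v 3.552 -0.089 3.36
v 2.83 0.395 3.895
v 3.871 -0.071 3.775
v 3.149 0.412 4.309
v 4.24 0.174 4.052
v 3.518 0.657 4.586
v -1.128 4.522 -4.067
v -0.242 4.969 -3.432
v -1.198 3.011 -2.908
v -0.312 3.458 -2.273
v -1.369 3.977 -2.257
v -1.326 4.911 -2.973
v -0.114 3.069 -3.367
v -0.071 4.003 -4.083
v 0.384 4.07 -2.999
v -0.391 4.632 -2.313
v -1.049 3.348 -4.027
v -1.824 3.91 -3.341
v -0.679 4.878 -3.851
v -0.761 3.102 -2.489
v -1.382 3.407 -2.48
v -0.862 3.67 -2.106
v -1.316 4.844 -3.582
v -0.795 5.107 -3.208
v -1.457 4.524 -2.518
v -0.645 2.873 -3.132
v -0.124 3.136 -2.758
v -0.578 4.31 -4.234
v -0.058 4.573 -3.86
v 0.017 3.456 -3.822
v 0.21 4.613 -3.223
v 0.169 3.724 -2.542
v 0.285 3.496 -3.185
v 0.31 4.045 -3.606
v -0.246 4.943 -2.82
v -0.287 4.054 -2.139
v -0.908 4.36 -2.13
v -0.883 4.909 -2.551
v 0.122 4.415 -2.566
v -1.153 3.926 -4.201
v -1.194 3.037 -3.52
v -0.557 3.071 -3.789
v -0.532 3.62 -4.21
v -1.609 4.256 -3.798
v -1.65 3.367 -3.117
v -1.75 3.935 -2.734
v -1.725 4.484 -3.155
v -1.562 3.565 -3.774
v 1.225 1.92 -3.175
v 1.566 2.34 -2.814
v 1.735 1.18 -1.624
v 1.395 0.76 -1.985
v 1.133 2.374 -2.719
v 1.302 1.214 -1.529
v 0.743 2.195 -2.838
v 0.912 1.036 -1.648
v 0.579 1.888 -3.114
v 0.748 0.728 -1.924
v 0.718 1.596 -3.419
v 0.887 0.436 -2.229
v 1.094 1.455 -3.609
v 1.263 0.295 -2.42
v 1.532 1.532 -3.597
v 1.701 0.372 -2.407
v 1.826 1.79 -3.387
v 1.995 0.63 -2.197
v 1.839 2.109 -3.077
v 2.009 0.95 -1.888
f 2 1 5
f 2 5 3
f 3 5 6
f 3 6 4
f 5 1 7
f 5 7 6
f 6 7 8
f 6 8 4
f 7 1 9
f 7 9 8
f 8 9 10
f 8 10 4
f 9 1 11
f 9 11 10
f 10 11 12
f 10 12 4
f 11 1 13
f 11 13 12
f 12 13 14
f 12 14 4
f 13 1 15
f 13 15 14
f 14 15 16
f 14 16 4
f 15 1 17
f 15 17 16
f 16 17 18
f 16 18 4
f 17 1 19
f 17 19 18
f 18 19 20
f 18 20 4
f 19 1 21
f 19 21 20
f 20 21 22
f 20 22 4
f 21 1 23
f 21 23 22
f 22 23 24
f 22 24 4
f 23 1 25
f 23 25 24
f 24 25 26
f 24 26 4
f 25 1 2
f 25 2 26
f 26 2 3
f 26 3 4
f 27 64 43
f 64 38 67
f 43 67 32
f 64 67 43
f 27 43 39
f 43 32 44
f 39 44 28
f 43 44 39
f 27 39 48
f 39 28 49
f 48 49 34
f 39 49 48
f 27 48 60
f 48 34 63
f 60 63 37
f 48 63 60
f 27 60 64
f 60 37 68
f 64 68 38
f 60 68 64
f 28 44 55
f 44 32 58
f 55 58 36
f 44 58 55
f 32 67 45
f 67 38 66
f 45 66 31
f 67 66 45
f 38 68 65
f 68 37 61
f 65 61 29
f 68 61 65
f 37 63 62
f 63 34 50
f 62 50 33
f 63 50 62
f 34 49 54
f 49 28 51
f 54 51 35
f 49 51 54
f 30 56 42
f 56 36 57
f 42 57 31
f 56 57 42
f 30 42 40
f 42 31 41
f 40 41 29
f 42 41 40
f 30 40 47
f 40 29 46
f 47 46 33
f 40 46 47
f 30 47 52
f 47 33 53
f 52 53 35
f 47 53 52
f 30 52 56
f 52 35 59
f 56 59 36
f 52 59 56
f 31 57 45
f 57 36 58
f 45 58 32
f 57 58 45
f 29 41 65
f 41 31 66
f 65 66 38
f 41 66 65
f 33 46 62
f 46 29 61
f 62 61 37
f 46 61 62
f 35 53 54
f 53 33 50
f 54 50 34
f 53 50 54
f 36 59 55
f 59 35 51
f 55 51 28
f 59 51 55
f 70 69 73
f 70 73 71
f 71 73 74
f 71 74 72
f 73 69 75
f 73 75 74
f 74 75 76
f 74 76 72
f 75 69 77
f 75 77 76
f 76 77 78
f 76 78 72
f 77 69 79
f 77 79 78
f 78 79 80
f 78 80 72
f 79 69 81
f 79 81 80
f 80 81 82
f 80 82 72
f 81 69 83
f 81 83 82
f 82 83 84
f 82 84 72
f 83 69 85
f 83 85 84
f 84 85 86
f 84 86 72
f 85 69 87
f 85 87 86
f 86 87 88
f 86 88 72
f 87 69 70
f 87 70 88
f 88 70 71
f 88 71 72



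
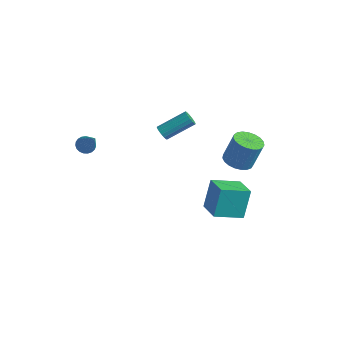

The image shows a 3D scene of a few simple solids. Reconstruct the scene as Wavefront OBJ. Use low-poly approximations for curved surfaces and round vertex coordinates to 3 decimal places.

v -3.991 -2.718 2.558
v -3.528 -2.477 2.261
v -2.709 -3.202 4.162
v -3.615 -2.282 2.389
v -3.766 -2.161 2.546
v -3.957 -2.137 2.706
v -4.153 -2.214 2.84
v -4.321 -2.377 2.925
v -4.433 -2.599 2.946
v -4.467 -2.842 2.901
v -4.42 -3.063 2.796
v -4.298 -3.225 2.65
v -4.123 -3.299 2.488
v -3.925 -3.272 2.338
v -3.739 -3.15 2.226
v -3.596 -2.953 2.172
v -3.522 -2.715 2.184
v 3.701 1.444 3.035
v 4.564 1.226 2.9
v 4.942 1.677 4.591
v 4.079 1.896 4.725
v 4.559 1.587 2.805
v 4.937 2.039 4.495
v 4.406 1.924 2.749
v 4.784 2.376 4.439
v 4.132 2.178 2.742
v 4.509 2.63 4.433
v 3.782 2.305 2.787
v 4.16 2.757 4.477
v 3.419 2.283 2.874
v 3.797 2.735 4.564
v 3.104 2.116 2.989
v 3.482 2.568 4.679
v 2.893 1.833 3.112
v 3.271 2.285 4.802
v 2.821 1.483 3.221
v 3.199 1.934 4.912
v 2.902 1.125 3.299
v 3.28 1.577 4.989
v 3.12 0.823 3.331
v 3.498 1.275 5.021
v 3.439 0.629 3.311
v 3.817 1.08 5.002
v 3.804 0.575 3.244
v 4.182 1.027 4.935
v 4.15 0.671 3.141
v 4.528 1.123 4.831
v 4.419 0.902 3.019
v 4.797 1.353 4.71
v -2.425 1.846 1.717
v -1.951 1.682 1.545
v -1.082 3.149 2.531
v -1.555 3.314 2.703
v -2.027 1.846 1.367
v -1.157 3.313 2.353
v -2.194 2.01 1.269
v -1.324 3.478 2.255
v -2.413 2.137 1.274
v -1.544 3.604 2.26
v -2.635 2.198 1.38
v -1.766 3.665 2.367
v -2.809 2.177 1.564
v -1.94 3.644 2.55
v -2.895 2.081 1.782
v -2.026 3.548 2.769
v -2.873 1.932 1.986
v -2.004 3.399 2.972
v -2.749 1.762 2.128
v -1.879 3.229 3.114
v -2.55 1.612 2.176
v -1.68 3.079 3.162
v -2.322 1.516 2.118
v -1.453 2.983 3.104
v -2.118 1.495 1.969
v -1.249 2.962 2.955
v -1.984 1.555 1.762
v -1.115 3.022 2.748
v 1.627 0.974 -1.965
v 1.468 1.734 -0.176
v 2.551 2.466 -2.516
v 2.392 3.226 -0.728
v 3.048 0.254 -1.532
v 2.889 1.014 0.256
v 3.972 1.746 -2.084
v 3.813 2.506 -0.295
f 2 1 4
f 2 4 3
f 4 1 5
f 4 5 3
f 5 1 6
f 5 6 3
f 6 1 7
f 6 7 3
f 7 1 8
f 7 8 3
f 8 1 9
f 8 9 3
f 9 1 10
f 9 10 3
f 10 1 11
f 10 11 3
f 11 1 12
f 11 12 3
f 12 1 13
f 12 13 3
f 13 1 14
f 13 14 3
f 14 1 15
f 14 15 3
f 15 1 16
f 15 16 3
f 16 1 17
f 16 17 3
f 17 1 2
f 17 2 3
f 19 18 22
f 19 22 20
f 20 22 23
f 20 23 21
f 22 18 24
f 22 24 23
f 23 24 25
f 23 25 21
f 24 18 26
f 24 26 25
f 25 26 27
f 25 27 21
f 26 18 28
f 26 28 27
f 27 28 29
f 27 29 21
f 28 18 30
f 28 30 29
f 29 30 31
f 29 31 21
f 30 18 32
f 30 32 31
f 31 32 33
f 31 33 21
f 32 18 34
f 32 34 33
f 33 34 35
f 33 35 21
f 34 18 36
f 34 36 35
f 35 36 37
f 35 37 21
f 36 18 38
f 36 38 37
f 37 38 39
f 37 39 21
f 38 18 40
f 38 40 39
f 39 40 41
f 39 41 21
f 40 18 42
f 40 42 41
f 41 42 43
f 41 43 21
f 42 18 44
f 42 44 43
f 43 44 45
f 43 45 21
f 44 18 46
f 44 46 45
f 45 46 47
f 45 47 21
f 46 18 48
f 46 48 47
f 47 48 49
f 47 49 21
f 48 18 19
f 48 19 49
f 49 19 20
f 49 20 21
f 51 50 54
f 51 54 52
f 52 54 55
f 52 55 53
f 54 50 56
f 54 56 55
f 55 56 57
f 55 57 53
f 56 50 58
f 56 58 57
f 57 58 59
f 57 59 53
f 58 50 60
f 58 60 59
f 59 60 61
f 59 61 53
f 60 50 62
f 60 62 61
f 61 62 63
f 61 63 53
f 62 50 64
f 62 64 63
f 63 64 65
f 63 65 53
f 64 50 66
f 64 66 65
f 65 66 67
f 65 67 53
f 66 50 68
f 66 68 67
f 67 68 69
f 67 69 53
f 68 50 70
f 68 70 69
f 69 70 71
f 69 71 53
f 70 50 72
f 70 72 71
f 71 72 73
f 71 73 53
f 72 50 74
f 72 74 73
f 73 74 75
f 73 75 53
f 74 50 76
f 74 76 75
f 75 76 77
f 75 77 53
f 76 50 51
f 76 51 77
f 77 51 52
f 77 52 53
f 79 81 78
f 82 79 78
f 78 81 80
f 80 82 78
f 79 85 81
f 83 79 82
f 83 85 79
f 81 85 80
f 84 82 80
f 80 85 84
f 84 83 82
f 85 83 84



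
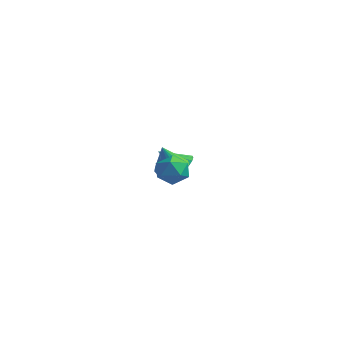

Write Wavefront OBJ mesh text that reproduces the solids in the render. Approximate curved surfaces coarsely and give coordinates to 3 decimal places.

v 2.924 -3.261 2.031
v 3.587 -3.131 1.144
v 4.233 -4.169 2.876
v 4.896 -4.039 1.989
v 4.626 -3.159 2.617
v 3.817 -2.598 2.095
v 4.003 -4.702 1.925
v 3.194 -4.141 1.403
v 4.253 -4.022 1.079
v 4.639 -3.068 1.507
v 3.181 -4.232 2.513
v 3.567 -3.278 2.941
v 1.456 -1.08 0.823
v 2.513 -0.94 0.914
v 1.404 -1.84 2.597
v 2.315 -0.503 1.095
v 1.921 -0.199 1.214
v 1.42 -0.097 1.243
v 0.927 -0.22 1.176
v 0.556 -0.54 1.029
v 0.39 -0.983 0.834
v 0.469 -1.449 0.636
v 0.774 -1.831 0.482
v 1.235 -2.04 0.406
v 1.747 -2.03 0.425
v 2.192 -1.802 0.536
v 2.468 -1.408 0.712
v -2.718 4.441 -1.882
v -1.984 4.43 -1.263
v -3.802 3.299 -0.618
v -2.206 4.775 -1.142
v -2.529 5.053 -1.167
v -2.889 5.211 -1.334
v -3.216 5.216 -1.61
v -3.444 5.067 -1.939
v -3.528 4.795 -2.257
v -3.451 4.452 -2.501
v -3.23 4.108 -2.623
v -2.907 3.829 -2.597
v -2.546 3.672 -2.43
v -2.22 3.667 -2.155
v -1.992 3.816 -1.825
v -1.908 4.088 -1.507
f 1 12 6
f 1 6 2
f 1 2 8
f 1 8 11
f 1 11 12
f 2 6 10
f 6 12 5
f 12 11 3
f 11 8 7
f 8 2 9
f 4 10 5
f 4 5 3
f 4 3 7
f 4 7 9
f 4 9 10
f 5 10 6
f 3 5 12
f 7 3 11
f 9 7 8
f 10 9 2
f 14 13 16
f 14 16 15
f 16 13 17
f 16 17 15
f 17 13 18
f 17 18 15
f 18 13 19
f 18 19 15
f 19 13 20
f 19 20 15
f 20 13 21
f 20 21 15
f 21 13 22
f 21 22 15
f 22 13 23
f 22 23 15
f 23 13 24
f 23 24 15
f 24 13 25
f 24 25 15
f 25 13 26
f 25 26 15
f 26 13 27
f 26 27 15
f 27 13 14
f 27 14 15
f 29 28 31
f 29 31 30
f 31 28 32
f 31 32 30
f 32 28 33
f 32 33 30
f 33 28 34
f 33 34 30
f 34 28 35
f 34 35 30
f 35 28 36
f 35 36 30
f 36 28 37
f 36 37 30
f 37 28 38
f 37 38 30
f 38 28 39
f 38 39 30
f 39 28 40
f 39 40 30
f 40 28 41
f 40 41 30
f 41 28 42
f 41 42 30
f 42 28 43
f 42 43 30
f 43 28 29
f 43 29 30



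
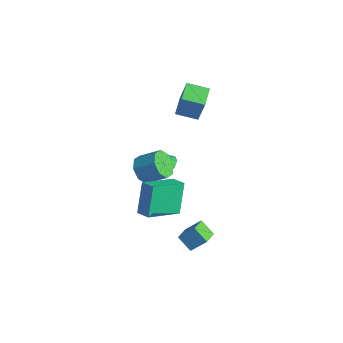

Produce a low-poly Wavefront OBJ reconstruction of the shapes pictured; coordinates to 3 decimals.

v 3.092 -2.289 -0.424
v 3.586 -1.663 0.377
v 2.603 -1.472 -0.761
v 3.097 -0.846 0.039
v 3.843 -2.094 -1.039
v 4.337 -1.468 -0.239
v 3.354 -1.277 -1.377
v 3.848 -0.651 -0.576
v -3.983 3.17 2.117
v -3.361 3.134 3.923
v -3.098 4.005 1.829
v -2.476 3.968 3.635
v -3.244 2.292 1.845
v -2.622 2.255 3.651
v -2.359 3.126 1.557
v -1.737 3.09 3.363
v -0.713 -0.384 0.962
v 0.1 -0.65 1.273
v -1.187 -0.856 1.798
v 0.009 -0.19 1.481
v -0.311 0.208 1.525
v -0.759 0.418 1.39
v -1.193 0.374 1.119
v -1.474 0.089 0.799
v -1.513 -0.346 0.53
v -1.299 -0.793 0.399
v -0.899 -1.11 0.446
v -0.44 -1.196 0.658
v -0.067 -1.025 0.966
v 2.173 -1.898 3.489
v 2.105 -3.718 4.339
v 2.947 -1.808 3.745
v 2.879 -3.629 4.594
v 2.761 -2.631 1.966
v 2.693 -4.452 2.815
v 3.535 -2.542 2.221
v 3.467 -4.362 3.071
v 0.588 -2.574 3.34
v 1.223 -2.865 2.91
v 2.026 -2.177 3.63
v 1.392 -1.886 4.06
v 0.989 -2.337 2.665
v 1.793 -1.648 3.385
v 0.521 -1.947 2.816
v 1.324 -1.259 3.536
v 0.092 -1.925 3.273
v 0.895 -1.237 3.994
v -0.046 -2.283 3.77
v 0.757 -1.595 4.49
v 0.187 -2.812 4.015
v 0.991 -2.123 4.735
v 0.656 -3.201 3.864
v 1.459 -2.513 4.584
v 1.085 -3.223 3.406
v 1.888 -2.535 4.127
f 2 4 1
f 5 2 1
f 1 4 3
f 3 5 1
f 2 8 4
f 6 2 5
f 6 8 2
f 4 8 3
f 7 5 3
f 3 8 7
f 7 6 5
f 8 6 7
f 10 12 9
f 13 10 9
f 9 12 11
f 11 13 9
f 10 16 12
f 14 10 13
f 14 16 10
f 12 16 11
f 15 13 11
f 11 16 15
f 15 14 13
f 16 14 15
f 18 17 20
f 18 20 19
f 20 17 21
f 20 21 19
f 21 17 22
f 21 22 19
f 22 17 23
f 22 23 19
f 23 17 24
f 23 24 19
f 24 17 25
f 24 25 19
f 25 17 26
f 25 26 19
f 26 17 27
f 26 27 19
f 27 17 28
f 27 28 19
f 28 17 29
f 28 29 19
f 29 17 18
f 29 18 19
f 31 33 30
f 34 31 30
f 30 33 32
f 32 34 30
f 31 37 33
f 35 31 34
f 35 37 31
f 33 37 32
f 36 34 32
f 32 37 36
f 36 35 34
f 37 35 36
f 39 38 42
f 39 42 40
f 40 42 43
f 40 43 41
f 42 38 44
f 42 44 43
f 43 44 45
f 43 45 41
f 44 38 46
f 44 46 45
f 45 46 47
f 45 47 41
f 46 38 48
f 46 48 47
f 47 48 49
f 47 49 41
f 48 38 50
f 48 50 49
f 49 50 51
f 49 51 41
f 50 38 52
f 50 52 51
f 51 52 53
f 51 53 41
f 52 38 54
f 52 54 53
f 53 54 55
f 53 55 41
f 54 38 39
f 54 39 55
f 55 39 40
f 55 40 41



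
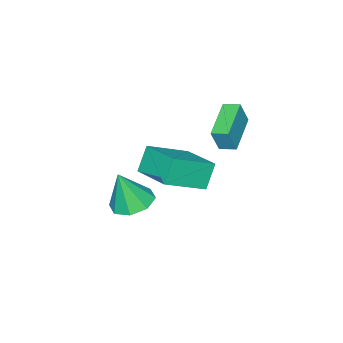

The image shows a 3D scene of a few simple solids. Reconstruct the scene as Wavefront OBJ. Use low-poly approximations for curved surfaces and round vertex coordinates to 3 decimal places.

v -3.894 -0.897 2.006
v -3.467 -1.03 3.184
v -4.146 -0.148 2.182
v -3.72 -0.28 3.36
v -2.1 -0.16 1.44
v -1.674 -0.292 2.618
v -2.353 0.59 1.616
v -1.926 0.457 2.794
v -0 -0.182 2.498
v 1.729 -0.978 3.475
v 0.608 1.727 2.976
v 2.337 0.932 3.953
v 0.683 -0.112 1.347
v 2.412 -0.907 2.324
v 1.291 1.798 1.825
v 3.02 1.002 2.802
v -0.045 -3.319 -2.371
v 0.52 -4.178 -2.699
v 0.405 -3.741 -0.489
v 0.981 -3.494 -2.656
v 0.841 -2.707 -2.446
v 0.182 -2.278 -2.191
v -0.611 -2.459 -2.042
v -1.072 -3.144 -2.085
v -0.932 -3.931 -2.296
v -0.273 -4.359 -2.55
f 2 4 1
f 5 2 1
f 1 4 3
f 3 5 1
f 2 8 4
f 6 2 5
f 6 8 2
f 4 8 3
f 7 5 3
f 3 8 7
f 7 6 5
f 8 6 7
f 10 12 9
f 13 10 9
f 9 12 11
f 11 13 9
f 10 16 12
f 14 10 13
f 14 16 10
f 12 16 11
f 15 13 11
f 11 16 15
f 15 14 13
f 16 14 15
f 18 17 20
f 18 20 19
f 20 17 21
f 20 21 19
f 21 17 22
f 21 22 19
f 22 17 23
f 22 23 19
f 23 17 24
f 23 24 19
f 24 17 25
f 24 25 19
f 25 17 26
f 25 26 19
f 26 17 18
f 26 18 19



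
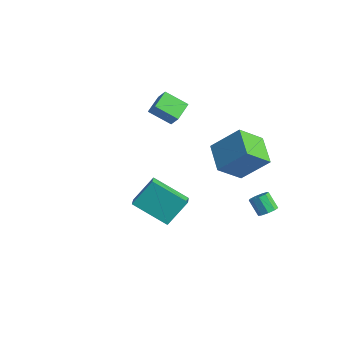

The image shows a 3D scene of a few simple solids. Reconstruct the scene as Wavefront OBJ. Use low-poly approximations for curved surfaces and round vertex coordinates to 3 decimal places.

v 0.283 3.571 -0.109
v 0.141 2.143 1.075
v 1.308 4.687 1.36
v 1.166 3.259 2.544
v 1.894 2.901 -0.724
v 1.752 1.473 0.46
v 2.919 4.017 0.745
v 2.777 2.589 1.929
v -2.98 1.766 1.086
v -3.934 0.91 1.883
v -3.55 2.812 1.526
v -4.505 1.955 2.324
v -2.335 1.785 1.876
v -3.29 0.928 2.674
v -2.906 2.83 2.317
v -3.86 1.974 3.114
v 3.184 3.758 -2.974
v 3.447 4.205 -2.693
v 2.74 4.089 -1.845
v 2.476 3.642 -2.126
v 3.147 4.345 -2.924
v 2.44 4.229 -2.077
v 2.864 4.21 -3.179
v 2.157 4.094 -2.331
v 2.731 3.863 -3.337
v 2.024 3.747 -2.489
v 2.809 3.468 -3.326
v 2.102 3.352 -2.478
v 3.063 3.208 -3.15
v 2.356 3.092 -2.302
v 3.373 3.206 -2.891
v 2.666 3.089 -2.044
v 3.595 3.462 -2.672
v 2.887 3.346 -1.824
v 3.624 3.857 -2.593
v 2.916 3.74 -1.746
v 1.509 -3.552 0.162
v 1.641 -2.408 1.48
v 2.983 -2.405 -0.981
v 3.116 -1.261 0.337
v 2.244 -4.099 0.563
v 2.377 -2.955 1.881
v 3.719 -2.952 -0.58
v 3.851 -1.808 0.738
f 2 4 1
f 5 2 1
f 1 4 3
f 3 5 1
f 2 8 4
f 6 2 5
f 6 8 2
f 4 8 3
f 7 5 3
f 3 8 7
f 7 6 5
f 8 6 7
f 10 12 9
f 13 10 9
f 9 12 11
f 11 13 9
f 10 16 12
f 14 10 13
f 14 16 10
f 12 16 11
f 15 13 11
f 11 16 15
f 15 14 13
f 16 14 15
f 18 17 21
f 18 21 19
f 19 21 22
f 19 22 20
f 21 17 23
f 21 23 22
f 22 23 24
f 22 24 20
f 23 17 25
f 23 25 24
f 24 25 26
f 24 26 20
f 25 17 27
f 25 27 26
f 26 27 28
f 26 28 20
f 27 17 29
f 27 29 28
f 28 29 30
f 28 30 20
f 29 17 31
f 29 31 30
f 30 31 32
f 30 32 20
f 31 17 33
f 31 33 32
f 32 33 34
f 32 34 20
f 33 17 35
f 33 35 34
f 34 35 36
f 34 36 20
f 35 17 18
f 35 18 36
f 36 18 19
f 36 19 20
f 38 40 37
f 41 38 37
f 37 40 39
f 39 41 37
f 38 44 40
f 42 38 41
f 42 44 38
f 40 44 39
f 43 41 39
f 39 44 43
f 43 42 41
f 44 42 43



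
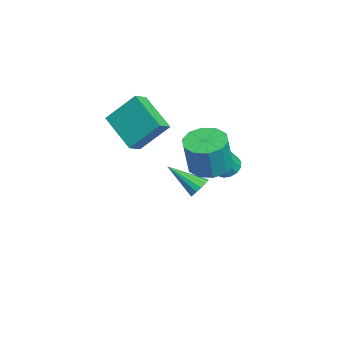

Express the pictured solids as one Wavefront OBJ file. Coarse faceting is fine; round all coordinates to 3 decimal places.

v 3.06 0.95 1.774
v 3.835 0.46 1.491
v 4.295 0.219 3.162
v 3.52 0.71 3.446
v 3.986 1.033 1.532
v 4.445 0.792 3.203
v 3.782 1.574 1.666
v 4.242 1.333 3.337
v 3.303 1.877 1.841
v 3.763 1.636 3.512
v 2.731 1.826 1.991
v 3.191 1.585 3.662
v 2.285 1.441 2.058
v 2.745 1.2 3.729
v 2.135 0.868 2.017
v 2.594 0.627 3.688
v 2.338 0.327 1.883
v 2.798 0.086 3.554
v 2.817 0.024 1.708
v 3.277 -0.217 3.379
v 3.389 0.075 1.558
v 3.849 -0.166 3.229
v -2.029 2.003 -1.24
v -1.524 1.804 -1.649
v -0.726 0.957 -0.249
v -1.231 1.157 0.16
v -1.42 2.114 -1.52
v -0.621 1.268 -0.12
v -1.479 2.395 -1.316
v -0.681 1.549 0.083
v -1.685 2.571 -1.092
v -0.887 1.725 0.307
v -1.984 2.595 -0.908
v -1.186 1.748 0.492
v -2.295 2.46 -0.812
v -1.497 1.614 0.588
v -2.534 2.203 -0.831
v -1.736 1.356 0.569
v -2.639 1.892 -0.96
v -1.84 1.046 0.44
v -2.579 1.611 -1.163
v -1.781 0.765 0.236
v -2.373 1.435 -1.387
v -1.575 0.589 0.012
v -2.074 1.412 -1.572
v -1.276 0.565 -0.172
v -1.763 1.546 -1.668
v -0.965 0.7 -0.268
v -2.333 -2.873 1.669
v -2.225 -1.571 3.076
v -0.805 -1.866 0.619
v -0.698 -0.563 2.025
v -1.762 -3.337 2.055
v -1.655 -2.034 3.461
v -0.235 -2.329 1.004
v -0.127 -1.027 2.411
v -1.623 0.768 -2.354
v -1.309 0.985 -1.891
v -2.217 -0.648 -1.286
v -1.589 1.119 -1.869
v -1.877 1.159 -1.977
v -2.097 1.094 -2.186
v -2.19 0.941 -2.44
v -2.131 0.742 -2.671
v -1.936 0.55 -2.817
v -1.656 0.416 -2.839
v -1.368 0.376 -2.731
v -1.148 0.442 -2.521
v -1.055 0.594 -2.267
v -1.114 0.793 -2.036
f 2 1 5
f 2 5 3
f 3 5 6
f 3 6 4
f 5 1 7
f 5 7 6
f 6 7 8
f 6 8 4
f 7 1 9
f 7 9 8
f 8 9 10
f 8 10 4
f 9 1 11
f 9 11 10
f 10 11 12
f 10 12 4
f 11 1 13
f 11 13 12
f 12 13 14
f 12 14 4
f 13 1 15
f 13 15 14
f 14 15 16
f 14 16 4
f 15 1 17
f 15 17 16
f 16 17 18
f 16 18 4
f 17 1 19
f 17 19 18
f 18 19 20
f 18 20 4
f 19 1 21
f 19 21 20
f 20 21 22
f 20 22 4
f 21 1 2
f 21 2 22
f 22 2 3
f 22 3 4
f 24 23 27
f 24 27 25
f 25 27 28
f 25 28 26
f 27 23 29
f 27 29 28
f 28 29 30
f 28 30 26
f 29 23 31
f 29 31 30
f 30 31 32
f 30 32 26
f 31 23 33
f 31 33 32
f 32 33 34
f 32 34 26
f 33 23 35
f 33 35 34
f 34 35 36
f 34 36 26
f 35 23 37
f 35 37 36
f 36 37 38
f 36 38 26
f 37 23 39
f 37 39 38
f 38 39 40
f 38 40 26
f 39 23 41
f 39 41 40
f 40 41 42
f 40 42 26
f 41 23 43
f 41 43 42
f 42 43 44
f 42 44 26
f 43 23 45
f 43 45 44
f 44 45 46
f 44 46 26
f 45 23 47
f 45 47 46
f 46 47 48
f 46 48 26
f 47 23 24
f 47 24 48
f 48 24 25
f 48 25 26
f 50 52 49
f 53 50 49
f 49 52 51
f 51 53 49
f 50 56 52
f 54 50 53
f 54 56 50
f 52 56 51
f 55 53 51
f 51 56 55
f 55 54 53
f 56 54 55
f 58 57 60
f 58 60 59
f 60 57 61
f 60 61 59
f 61 57 62
f 61 62 59
f 62 57 63
f 62 63 59
f 63 57 64
f 63 64 59
f 64 57 65
f 64 65 59
f 65 57 66
f 65 66 59
f 66 57 67
f 66 67 59
f 67 57 68
f 67 68 59
f 68 57 69
f 68 69 59
f 69 57 70
f 69 70 59
f 70 57 58
f 70 58 59



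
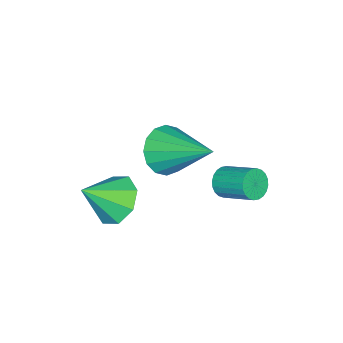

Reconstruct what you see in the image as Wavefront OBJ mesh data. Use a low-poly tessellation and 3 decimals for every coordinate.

v -0.768 -1.022 -0.064
v -0.238 -0.719 -0.752
v -0.372 0.802 1.044
v -0.676 -0.561 -0.855
v -1.138 -0.527 -0.746
v -1.501 -0.625 -0.454
v -1.668 -0.83 -0.058
v -1.594 -1.086 0.337
v -1.299 -1.324 0.624
v -0.861 -1.482 0.727
v -0.399 -1.516 0.618
v -0.036 -1.418 0.326
v 0.131 -1.214 -0.07
v 0.057 -0.958 -0.465
v -0.72 -2.838 -3.508
v 0.041 -2.306 -3.819
v 0.2 -3.562 -2.492
v -0.326 -1.978 -3.253
v -0.924 -2.154 -2.836
v -1.403 -2.731 -2.813
v -1.482 -3.371 -3.197
v -1.115 -3.698 -3.763
v -0.517 -3.522 -4.18
v -0.038 -2.945 -4.203
v -2.584 0.126 -2.791
v -2.385 0.359 -3.295
v -2.176 1.527 -2.673
v -2.376 1.294 -2.169
v -2.609 0.407 -3.31
v -2.401 1.575 -2.687
v -2.83 0.412 -3.245
v -2.622 1.58 -2.623
v -3.014 0.373 -3.111
v -2.805 1.541 -2.489
v -3.132 0.297 -2.929
v -2.923 1.465 -2.307
v -3.167 0.195 -2.726
v -2.958 1.363 -2.103
v -3.113 0.082 -2.532
v -2.904 1.25 -1.91
v -2.978 -0.024 -2.378
v -2.77 1.144 -1.756
v -2.784 -0.107 -2.287
v -2.575 1.061 -1.665
v -2.559 -0.155 -2.273
v -2.351 1.013 -1.65
v -2.338 -0.16 -2.337
v -2.13 1.008 -1.715
v -2.155 -0.121 -2.471
v -1.946 1.047 -1.849
v -2.037 -0.045 -2.653
v -1.828 1.123 -2.031
v -2.002 0.057 -2.857
v -1.793 1.225 -2.234
v -2.056 0.17 -3.05
v -1.847 1.338 -2.428
v -2.19 0.276 -3.204
v -1.982 1.444 -2.582
f 2 1 4
f 2 4 3
f 4 1 5
f 4 5 3
f 5 1 6
f 5 6 3
f 6 1 7
f 6 7 3
f 7 1 8
f 7 8 3
f 8 1 9
f 8 9 3
f 9 1 10
f 9 10 3
f 10 1 11
f 10 11 3
f 11 1 12
f 11 12 3
f 12 1 13
f 12 13 3
f 13 1 14
f 13 14 3
f 14 1 2
f 14 2 3
f 16 15 18
f 16 18 17
f 18 15 19
f 18 19 17
f 19 15 20
f 19 20 17
f 20 15 21
f 20 21 17
f 21 15 22
f 21 22 17
f 22 15 23
f 22 23 17
f 23 15 24
f 23 24 17
f 24 15 16
f 24 16 17
f 26 25 29
f 26 29 27
f 27 29 30
f 27 30 28
f 29 25 31
f 29 31 30
f 30 31 32
f 30 32 28
f 31 25 33
f 31 33 32
f 32 33 34
f 32 34 28
f 33 25 35
f 33 35 34
f 34 35 36
f 34 36 28
f 35 25 37
f 35 37 36
f 36 37 38
f 36 38 28
f 37 25 39
f 37 39 38
f 38 39 40
f 38 40 28
f 39 25 41
f 39 41 40
f 40 41 42
f 40 42 28
f 41 25 43
f 41 43 42
f 42 43 44
f 42 44 28
f 43 25 45
f 43 45 44
f 44 45 46
f 44 46 28
f 45 25 47
f 45 47 46
f 46 47 48
f 46 48 28
f 47 25 49
f 47 49 48
f 48 49 50
f 48 50 28
f 49 25 51
f 49 51 50
f 50 51 52
f 50 52 28
f 51 25 53
f 51 53 52
f 52 53 54
f 52 54 28
f 53 25 55
f 53 55 54
f 54 55 56
f 54 56 28
f 55 25 57
f 55 57 56
f 56 57 58
f 56 58 28
f 57 25 26
f 57 26 58
f 58 26 27
f 58 27 28

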